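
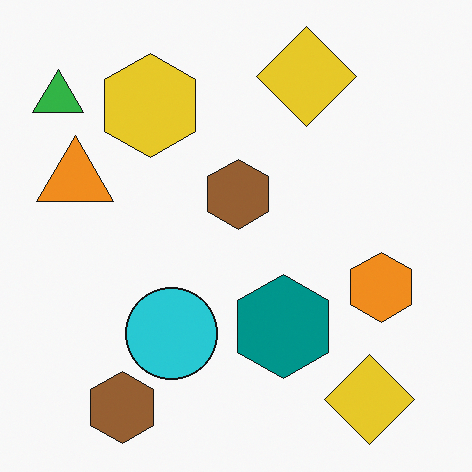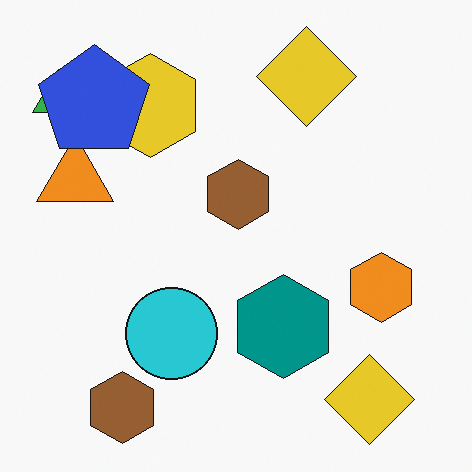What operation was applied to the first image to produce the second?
Overlaid with an additional blue pentagon.

A blue pentagon appears in the second image that is absent from the first.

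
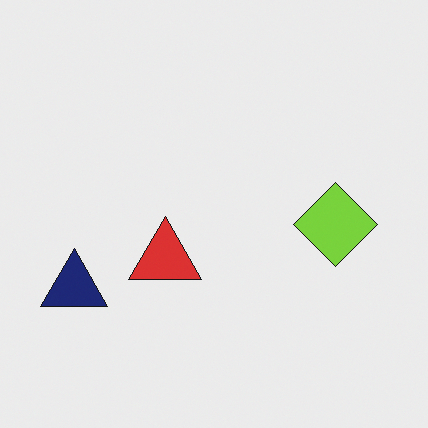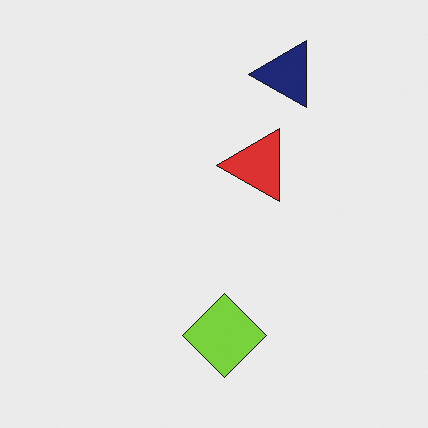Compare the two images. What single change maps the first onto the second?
Transposed (reflected across the top-left ↔ bottom-right diagonal).

Shapes have swapped their row and column positions — what was in the top-right is now in the bottom-left — a diagonal reflection.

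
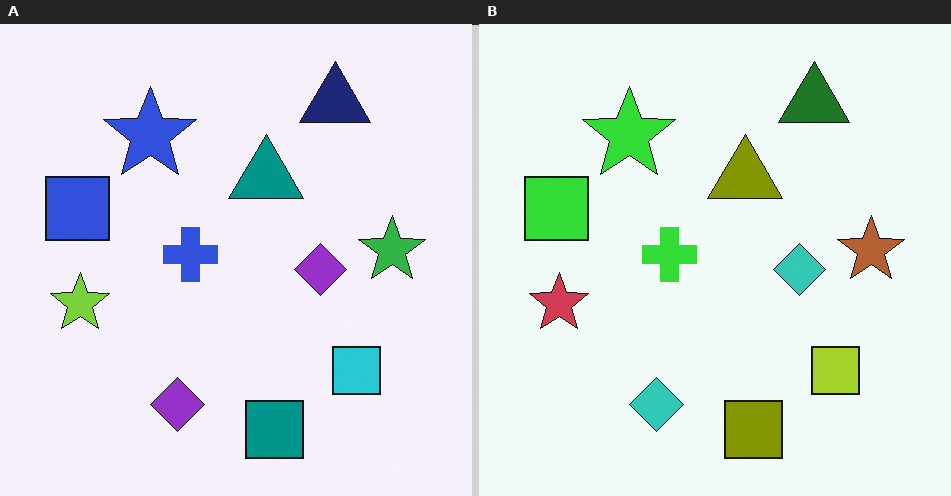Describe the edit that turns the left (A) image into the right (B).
The image was hue-shifted by a large amount.

Every shape's color has rotated by the same amount around the hue wheel — a uniform hue shift.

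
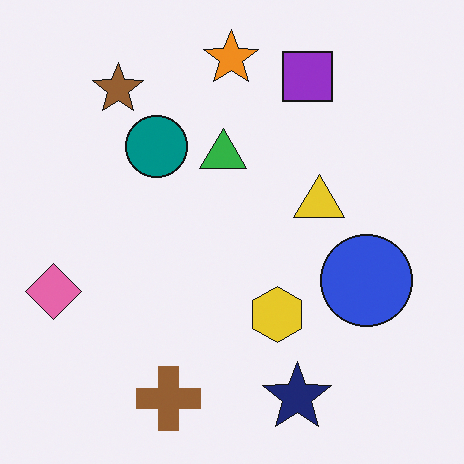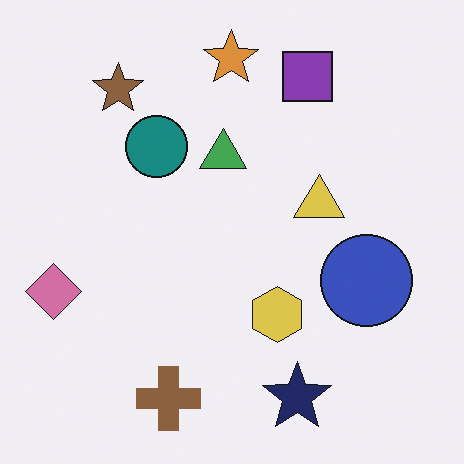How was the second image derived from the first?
The second image is the first slightly desaturated.

All colors are more muted and greyish — a global saturation change.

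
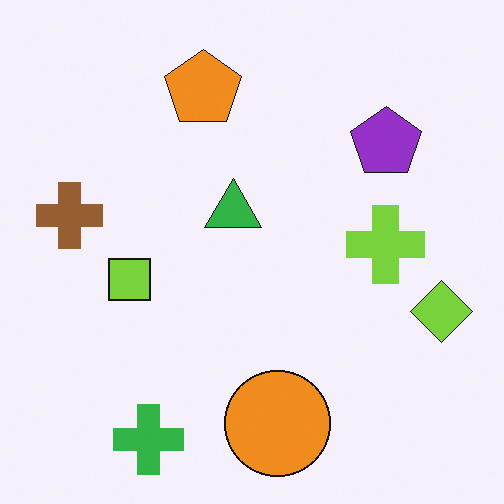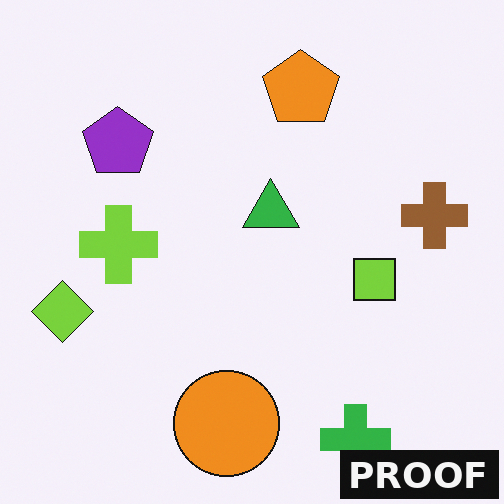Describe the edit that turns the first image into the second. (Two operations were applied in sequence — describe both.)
Flipped horizontally (left ↔ right), then watermarked with the text "PROOF" in the lower-right corner.

The lime diamond is in the right of the first image and the left of the second — shapes on opposite sides of the vertical midline have swapped in a mirror flip. A dark label reading "PROOF" appears in the lower-right corner.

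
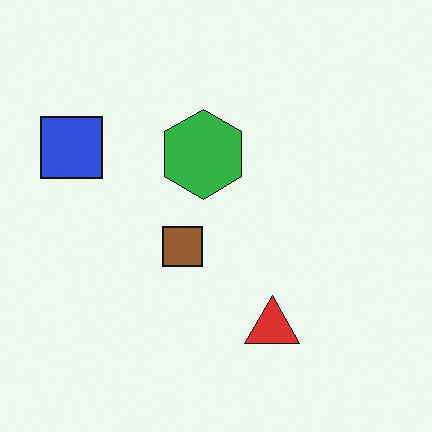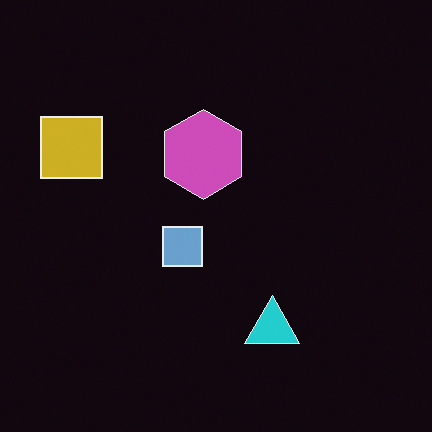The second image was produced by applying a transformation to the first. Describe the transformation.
The second image is the first color-inverted (negative).

The light background has become dark and every shape's color is its complement — a photographic negative.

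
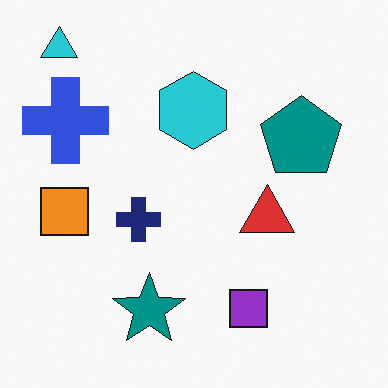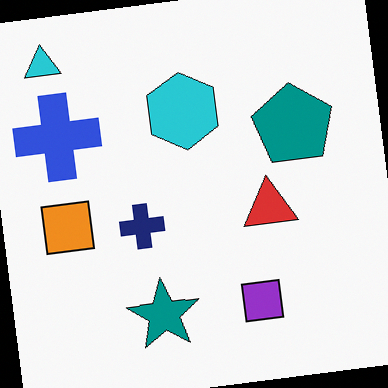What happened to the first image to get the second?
The transformation is: rotated counter-clockwise by a small amount.

Every shape is tilted by the same angle and the image corners show triangular fill wedges — a whole-image rotation by a non-right angle.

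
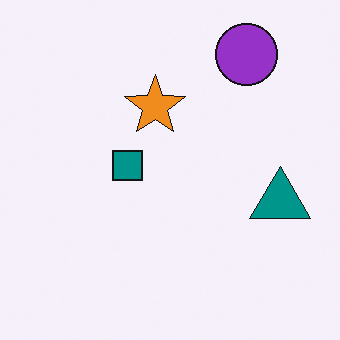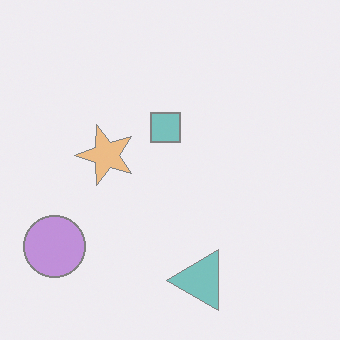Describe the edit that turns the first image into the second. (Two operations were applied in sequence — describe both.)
Washed out (contrast reduced), then transposed (reflected across the top-left ↔ bottom-right diagonal).

Tones are pushed toward mid-grey across the whole image — a global contrast change. Shapes have swapped their row and column positions — what was in the top-right is now in the bottom-left — a diagonal reflection.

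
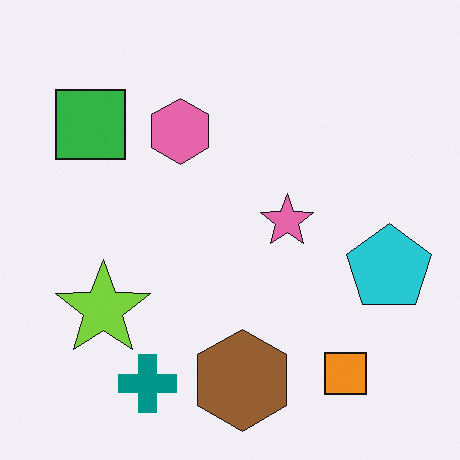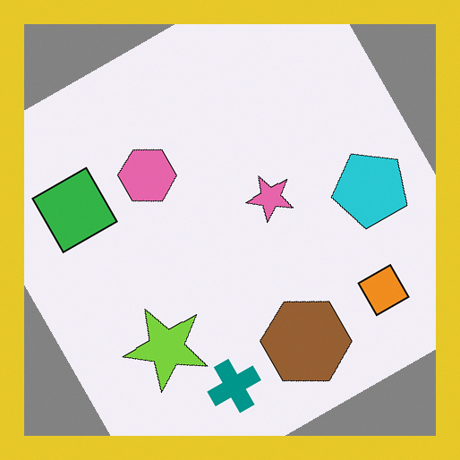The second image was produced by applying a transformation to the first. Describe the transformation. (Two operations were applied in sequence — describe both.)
The second image is the first rotated counter-clockwise by a moderate amount, then framed with a yellow border.

Every shape is tilted by the same angle and the image corners show triangular fill wedges — a whole-image rotation by a non-right angle. A solid yellow frame runs around the edge of the second image, with the content slightly shrunk inside it.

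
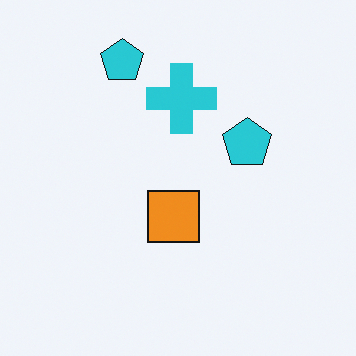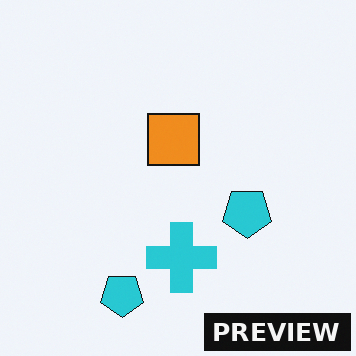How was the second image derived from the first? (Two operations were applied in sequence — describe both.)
It was flipped vertically (top ↔ bottom), then watermarked with the text "PREVIEW" in the lower-right corner.

The cyan cross is in the top of the first image and the bottom of the second — shapes on opposite sides of the horizontal midline have swapped in a mirror flip. A dark label reading "PREVIEW" appears in the lower-right corner.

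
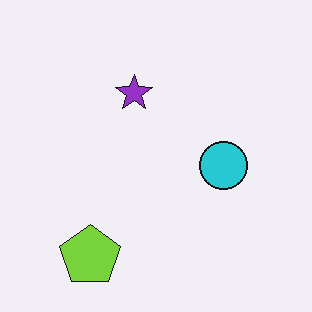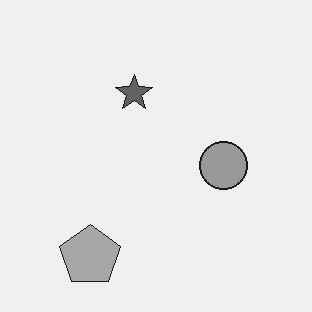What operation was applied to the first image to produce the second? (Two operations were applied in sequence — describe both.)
The transformation is: given moderate JPEG compression, then converted to grayscale.

Blocky 8×8 compression artifacts appear around shape edges and the flat background shows ringing — characteristic JPEG degradation. All color is removed — every shape is now a shade of grey.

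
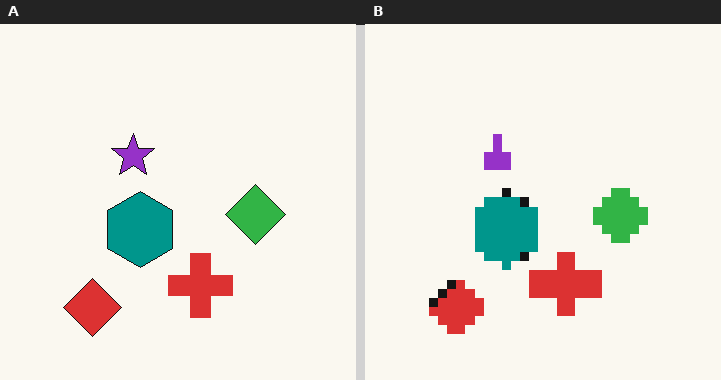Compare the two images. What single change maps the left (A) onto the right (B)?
Heavily pixelated into large blocks.

Shapes are reduced to large square blocks; fine edges and outlines are lost — a downscale-then-upscale (mosaic) effect.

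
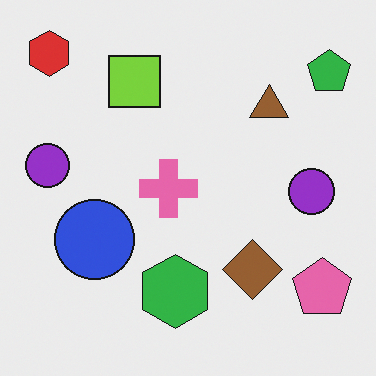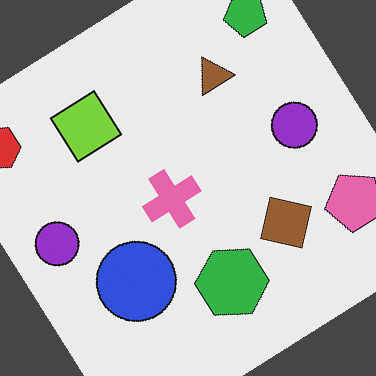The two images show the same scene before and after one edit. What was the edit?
The second image is the first rotated counter-clockwise by a large amount — several tens of degrees.

Every shape is tilted by the same angle and the image corners show triangular fill wedges — a whole-image rotation by a non-right angle.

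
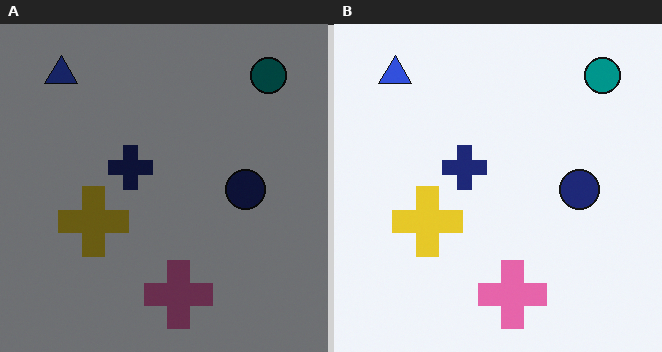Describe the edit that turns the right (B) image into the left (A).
The transformation is: substantially darkened.

Every pixel — background and shapes alike — is uniformly darkened.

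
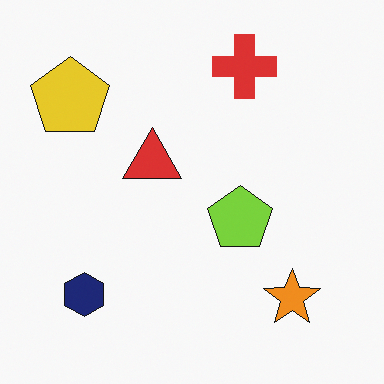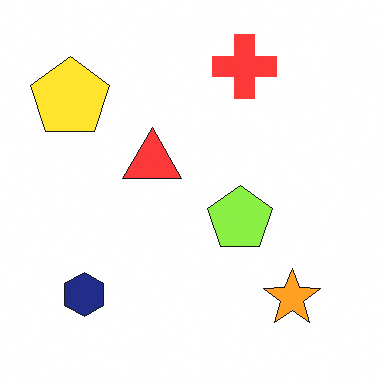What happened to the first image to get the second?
It was slightly brightened.

Every pixel — background and shapes alike — is uniformly brightened.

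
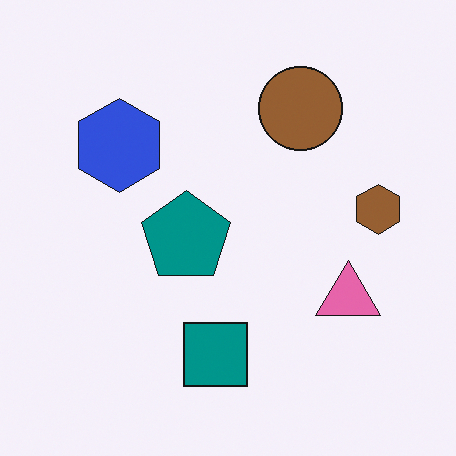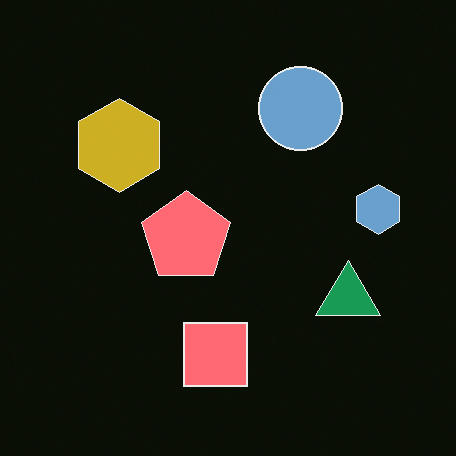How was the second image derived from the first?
The second image is the first color-inverted (negative).

The light background has become dark and every shape's color is its complement — a photographic negative.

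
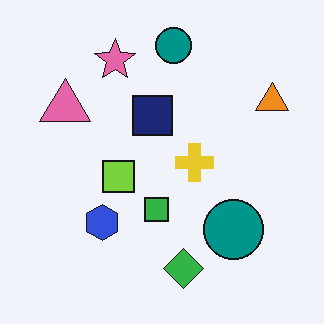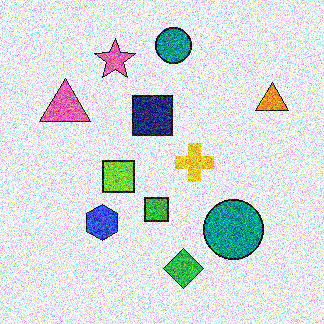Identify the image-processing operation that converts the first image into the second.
The image was degraded with strong gaussian noise.

Random speckle covers the whole image, including the flat background.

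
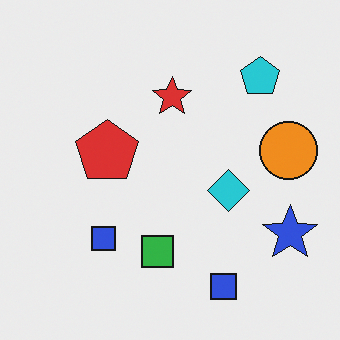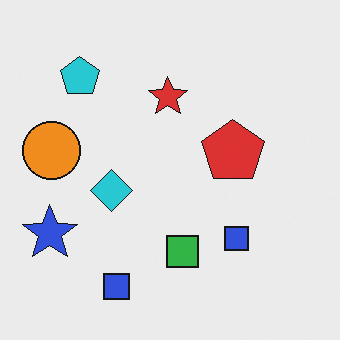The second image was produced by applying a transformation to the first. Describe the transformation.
The image was flipped horizontally (left ↔ right).

The blue star is in the bottom-right of the first image and the bottom-left of the second — shapes on opposite sides of the vertical midline have swapped in a mirror flip.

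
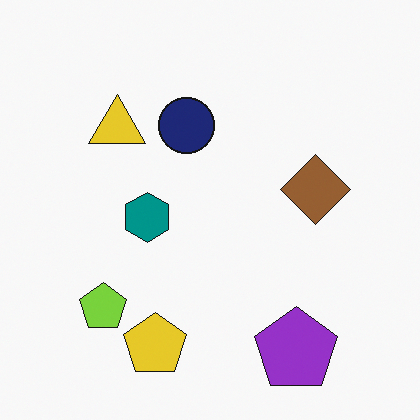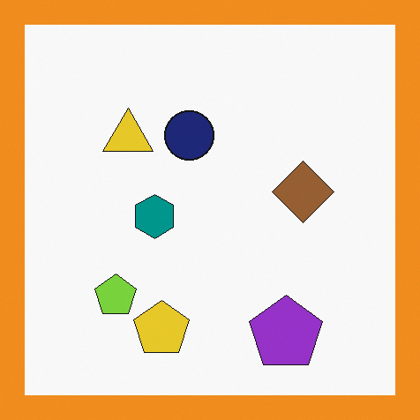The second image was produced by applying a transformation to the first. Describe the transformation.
Framed with a orange border.

A solid orange frame runs around the edge of the second image, with the content slightly shrunk inside it.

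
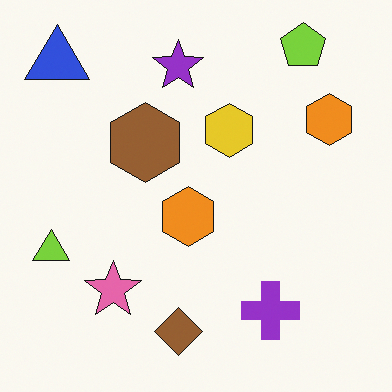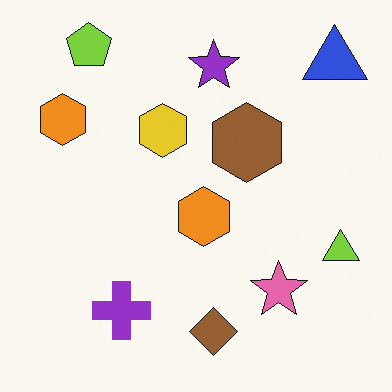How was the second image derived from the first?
This is the original image flipped horizontally (left ↔ right).

The lime triangle is in the left of the first image and the right of the second — shapes on opposite sides of the vertical midline have swapped in a mirror flip.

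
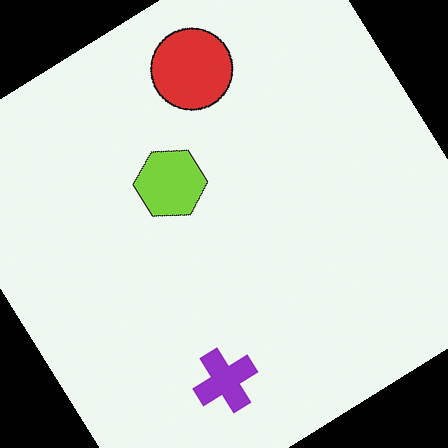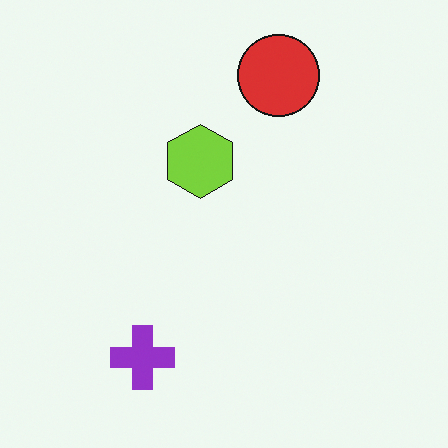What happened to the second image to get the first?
It was rotated counter-clockwise by a large amount — several tens of degrees.

Every shape is tilted by the same angle and the image corners show triangular fill wedges — a whole-image rotation by a non-right angle.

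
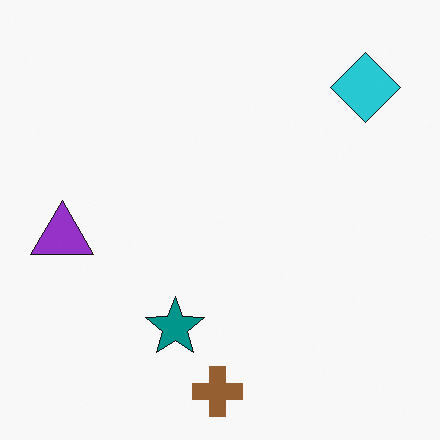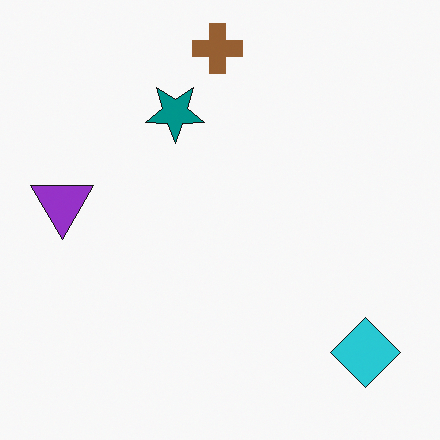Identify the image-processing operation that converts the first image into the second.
It was flipped vertically (top ↔ bottom).

The brown cross is in the bottom of the first image and the top of the second — shapes on opposite sides of the horizontal midline have swapped in a mirror flip.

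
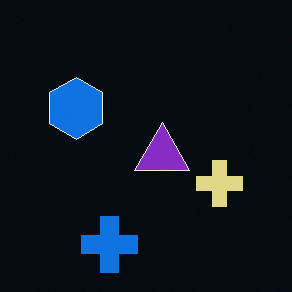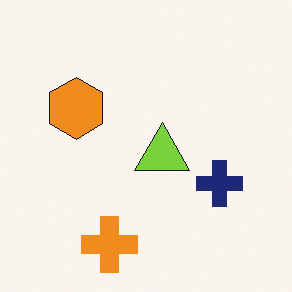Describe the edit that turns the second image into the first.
The transformation is: color-inverted (negative).

The light background has become dark and every shape's color is its complement — a photographic negative.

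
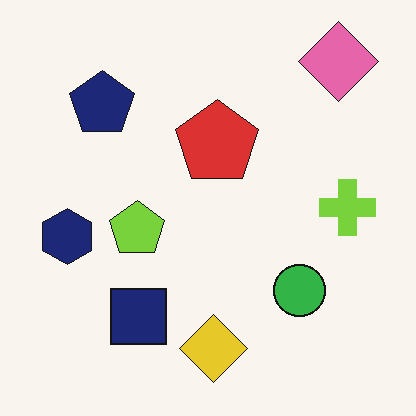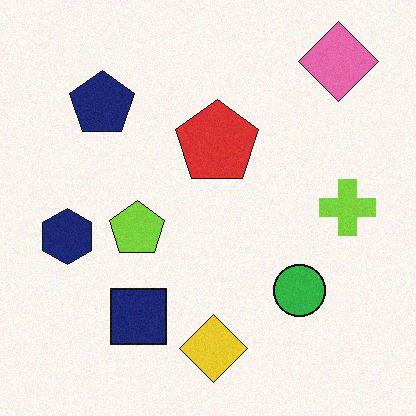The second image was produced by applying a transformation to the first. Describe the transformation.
It was degraded with subtle gaussian noise.

Random speckle covers the whole image, including the flat background.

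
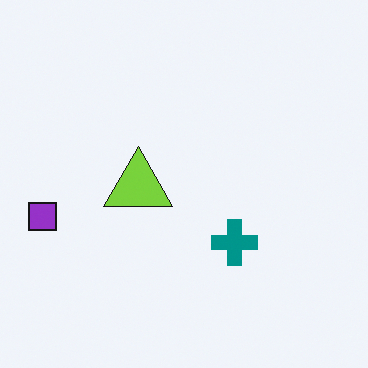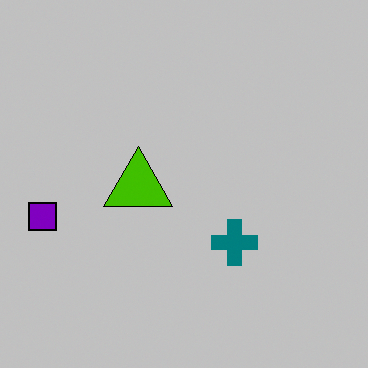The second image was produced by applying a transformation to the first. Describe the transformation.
The image was aggressively posterized.

Each flat color has snapped to a coarser quantized level — most visibly, the near-white background has dropped to a flat grey.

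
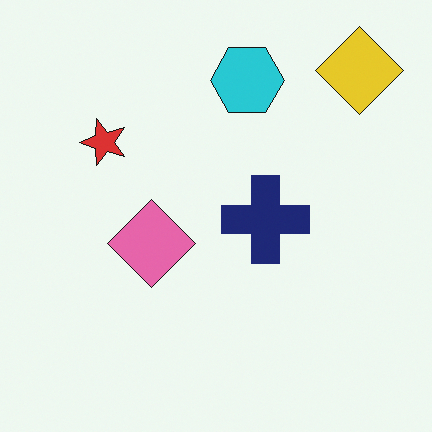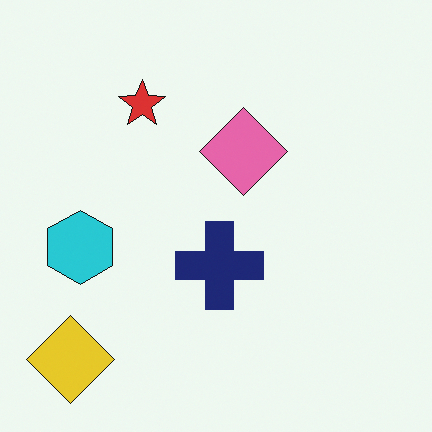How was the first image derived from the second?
Transposed (reflected across the top-left ↔ bottom-right diagonal).

Shapes have swapped their row and column positions — what was in the top-right is now in the bottom-left — a diagonal reflection.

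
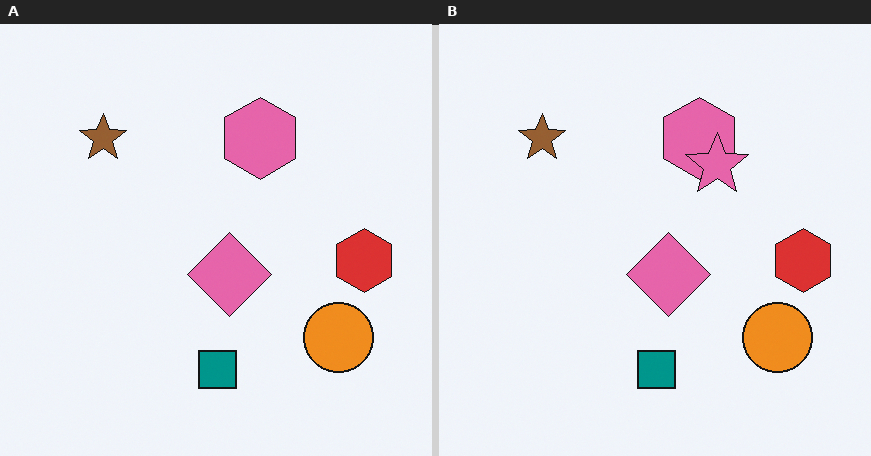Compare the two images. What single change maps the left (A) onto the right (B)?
Overlaid with an additional pink star.

A pink star appears in the right (B) image that is absent from the left (A).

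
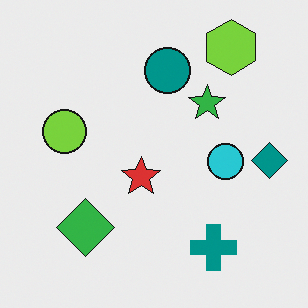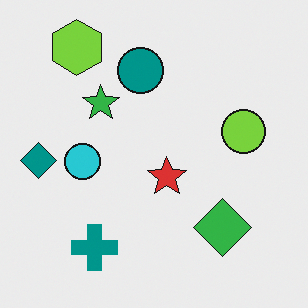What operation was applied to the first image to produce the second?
It was flipped horizontally (left ↔ right).

The teal diamond is in the right of the first image and the left of the second — shapes on opposite sides of the vertical midline have swapped in a mirror flip.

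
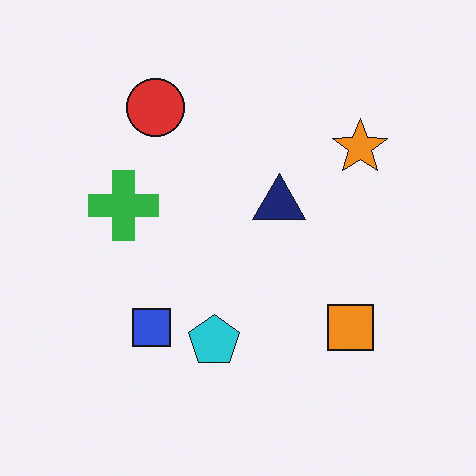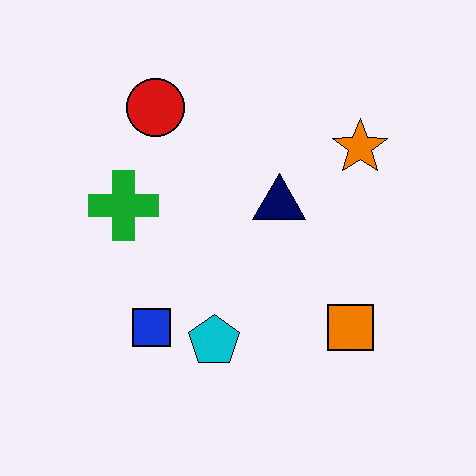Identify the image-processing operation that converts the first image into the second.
This is the original image given slightly increased contrast.

Tones are pushed away from mid-grey across the whole image — a global contrast change.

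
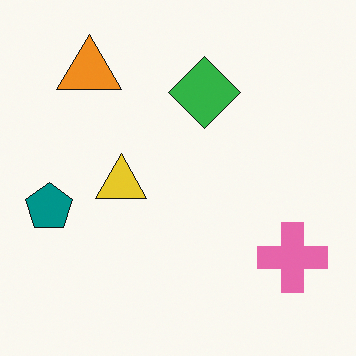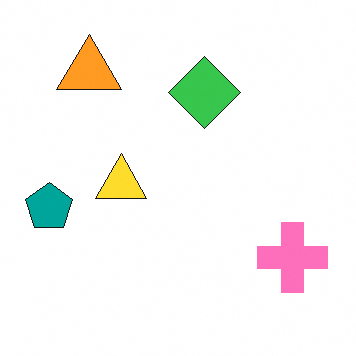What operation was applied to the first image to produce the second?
The second image is the first brightened a little.

Every pixel — background and shapes alike — is uniformly brightened.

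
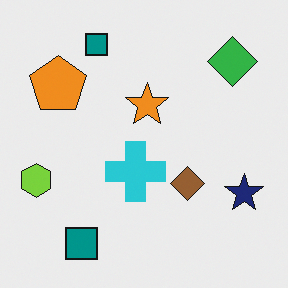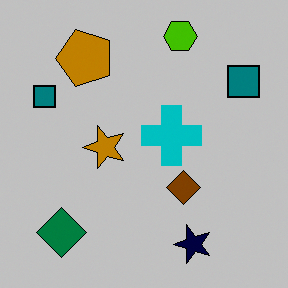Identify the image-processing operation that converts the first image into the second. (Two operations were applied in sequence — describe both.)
Aggressively posterized, then transposed (reflected across the top-left ↔ bottom-right diagonal).

Each flat color has snapped to a coarser quantized level — most visibly, the near-white background has dropped to a flat grey. Shapes have swapped their row and column positions — what was in the top-right is now in the bottom-left — a diagonal reflection.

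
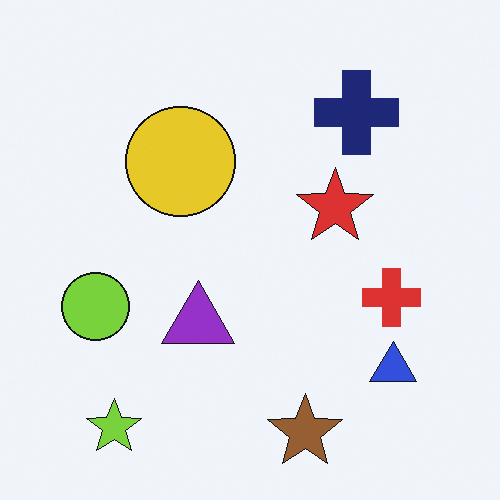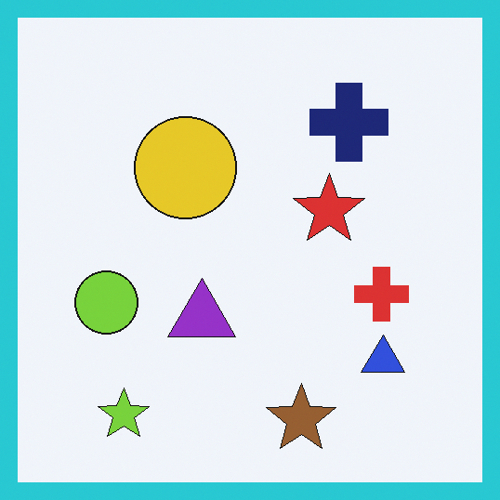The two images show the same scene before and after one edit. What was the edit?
It was framed with a cyan border.

A solid cyan frame runs around the edge of the second image, with the content slightly shrunk inside it.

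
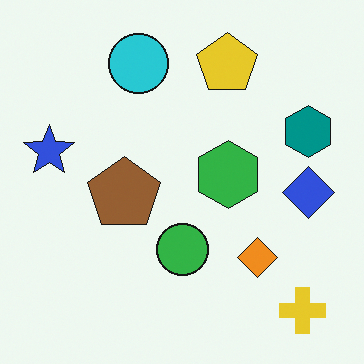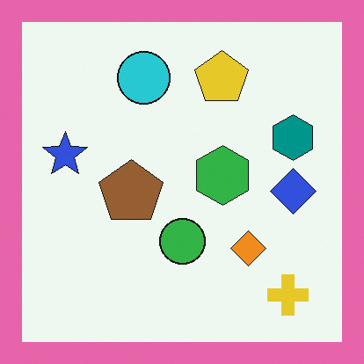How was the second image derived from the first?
The transformation is: framed with a pink border.

A solid pink frame runs around the edge of the second image, with the content slightly shrunk inside it.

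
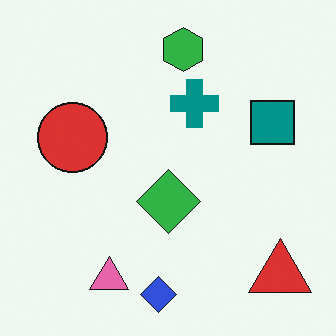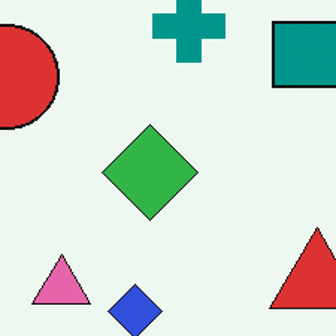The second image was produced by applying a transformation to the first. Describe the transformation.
It was cropped to a modestly smaller region and rescaled.

The visible shapes are larger and the field of view is narrower; shapes near the original edges may be partly or wholly outside the frame — a crop-and-rescale.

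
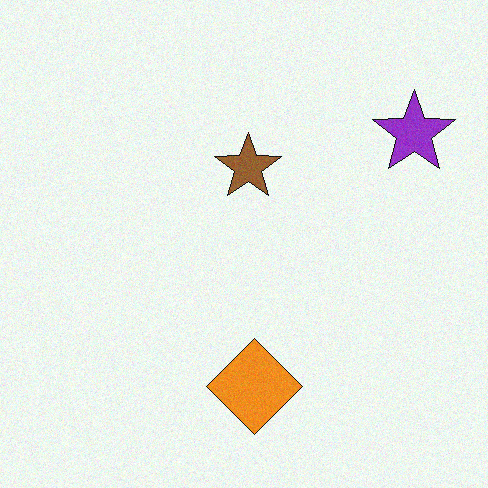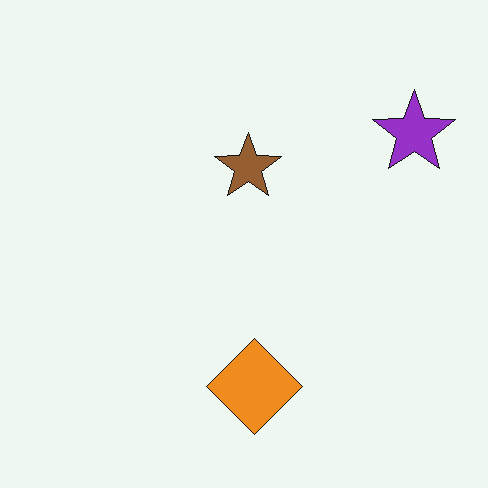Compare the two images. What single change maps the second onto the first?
The transformation is: degraded with a light layer of grain.

Random speckle covers the whole image, including the flat background.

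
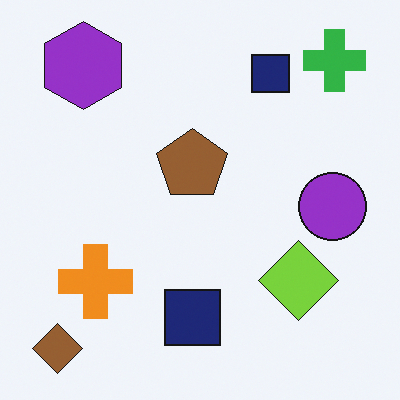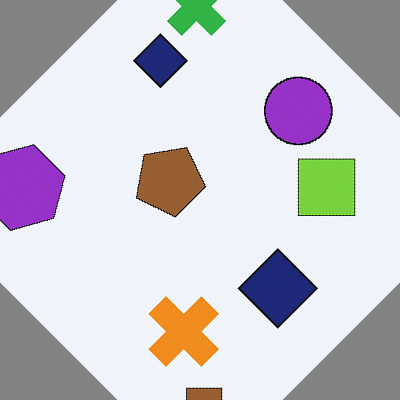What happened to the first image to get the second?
The second image is the first rotated counter-clockwise by a large amount — several tens of degrees.

Every shape is tilted by the same angle and the image corners show triangular fill wedges — a whole-image rotation by a non-right angle.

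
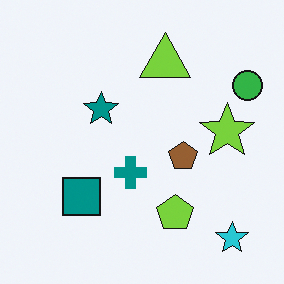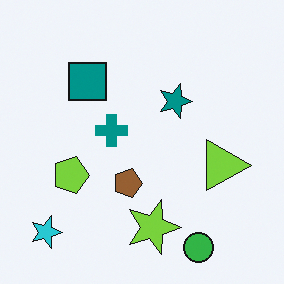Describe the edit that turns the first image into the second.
The image was rotated 90° clockwise.

The cyan star sits in the bottom-right of the first image and the bottom-left of the second — consistent with a whole-image 90° clockwise rotation.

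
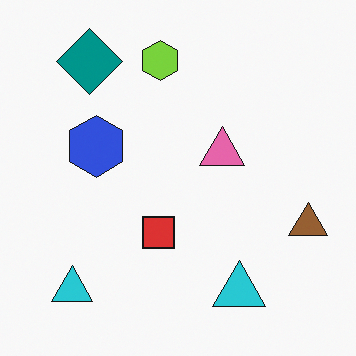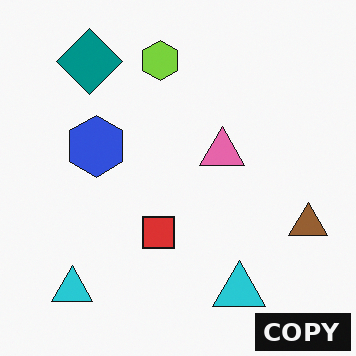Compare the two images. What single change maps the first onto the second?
The second image is the first watermarked with the text "COPY" in the lower-right corner.

A dark label reading "COPY" appears in the lower-right corner.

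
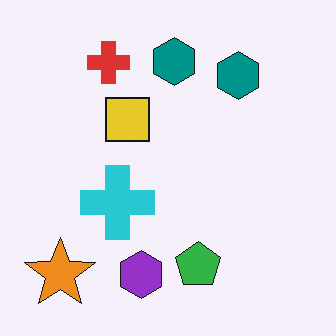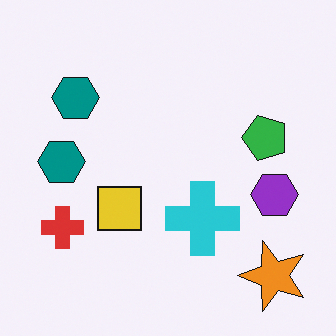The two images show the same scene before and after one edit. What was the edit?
It was rotated 90° counter-clockwise.

The orange star sits in the bottom-left of the first image and the bottom-right of the second — consistent with a whole-image 90° counter-clockwise rotation.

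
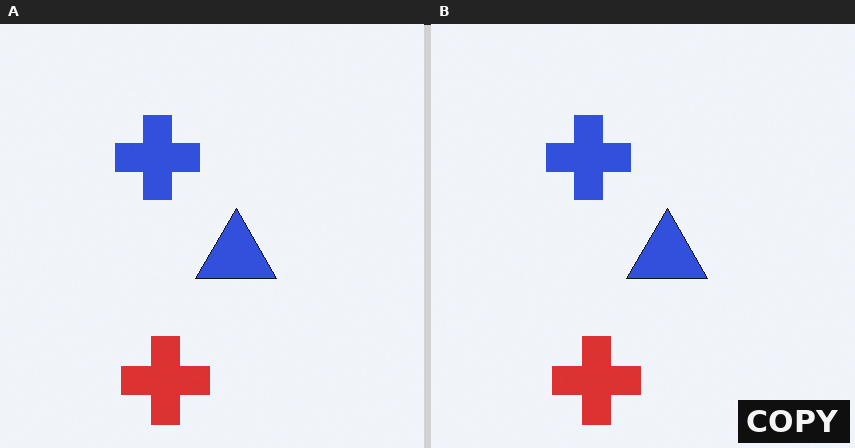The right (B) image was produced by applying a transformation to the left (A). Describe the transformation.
Watermarked with the text "COPY" in the lower-right corner.

A dark label reading "COPY" appears in the lower-right corner.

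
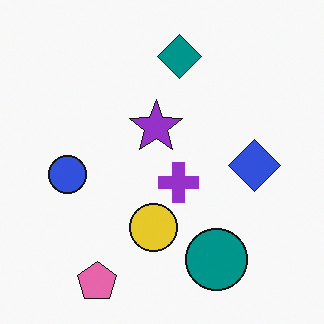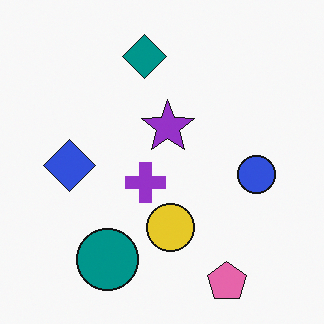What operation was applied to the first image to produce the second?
Flipped horizontally (left ↔ right).

The blue circle is in the left of the first image and the right of the second — shapes on opposite sides of the vertical midline have swapped in a mirror flip.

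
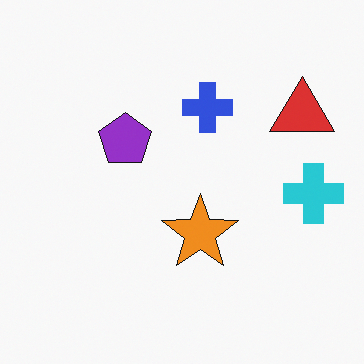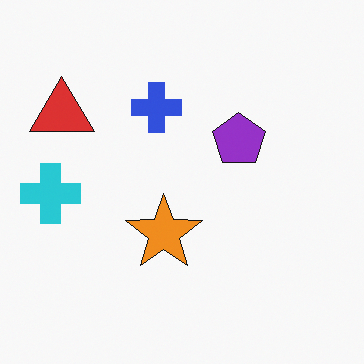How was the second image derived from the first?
The image was flipped horizontally (left ↔ right).

The cyan cross is in the right of the first image and the left of the second — shapes on opposite sides of the vertical midline have swapped in a mirror flip.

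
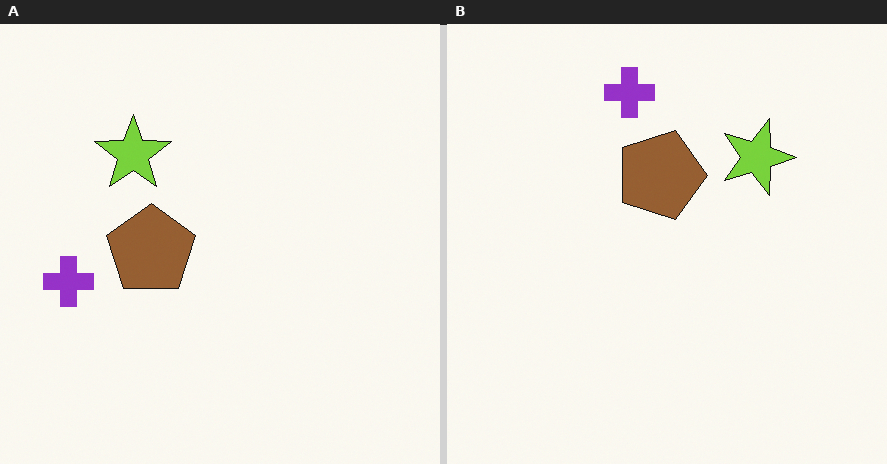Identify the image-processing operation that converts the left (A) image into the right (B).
It was rotated 90° clockwise.

The purple cross sits in the left of the left (A) image and the top of the right (B) — consistent with a whole-image 90° clockwise rotation.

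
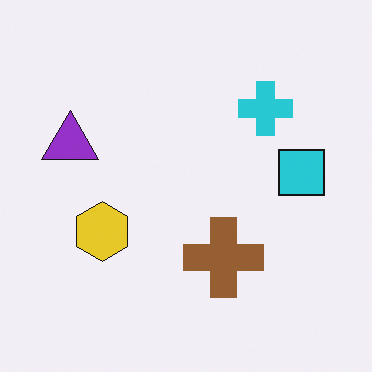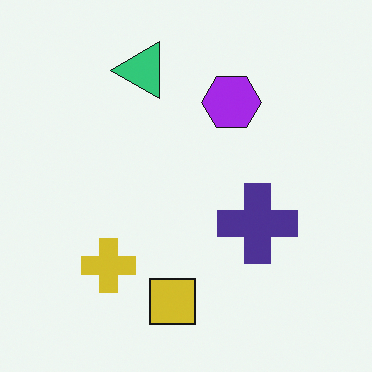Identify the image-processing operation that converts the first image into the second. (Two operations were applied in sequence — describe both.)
The transformation is: transposed (reflected across the top-left ↔ bottom-right diagonal), then hue-shifted by a large amount.

Shapes have swapped their row and column positions — what was in the top-right is now in the bottom-left — a diagonal reflection. Every shape's color has rotated by the same amount around the hue wheel — a uniform hue shift.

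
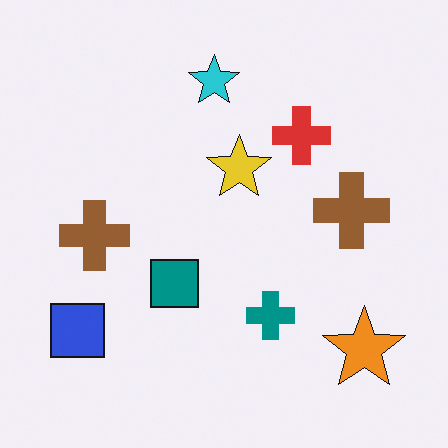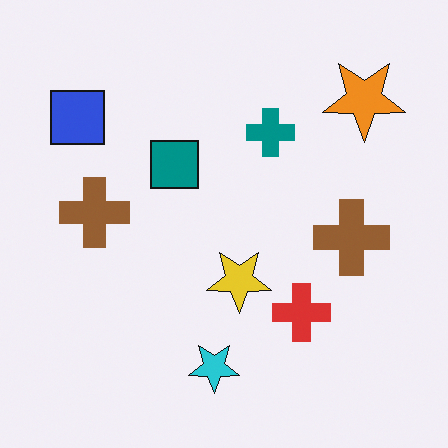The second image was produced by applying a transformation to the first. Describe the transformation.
This is the original image flipped vertically (top ↔ bottom).

The cyan star is in the top of the first image and the bottom of the second — shapes on opposite sides of the horizontal midline have swapped in a mirror flip.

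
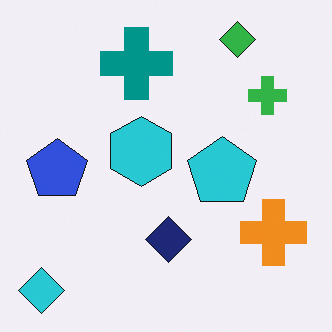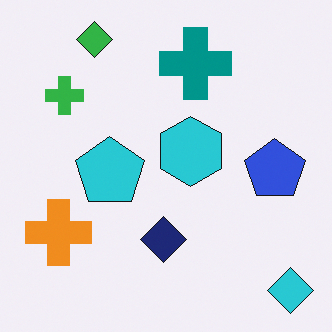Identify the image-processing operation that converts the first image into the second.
This is the original image flipped horizontally (left ↔ right).

The cyan diamond is in the bottom-left of the first image and the bottom-right of the second — shapes on opposite sides of the vertical midline have swapped in a mirror flip.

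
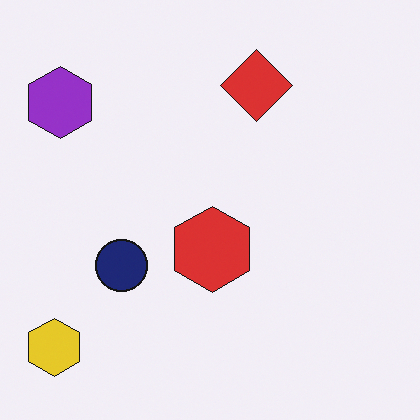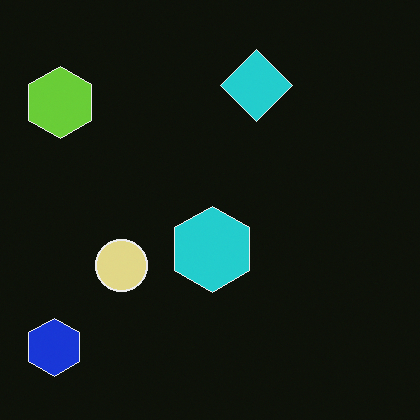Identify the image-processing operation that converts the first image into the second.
The transformation is: color-inverted (negative).

The light background has become dark and every shape's color is its complement — a photographic negative.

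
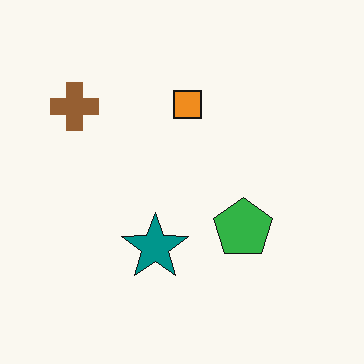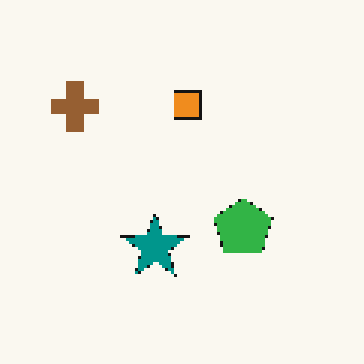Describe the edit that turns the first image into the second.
The image was mildly pixelated.

Shapes are reduced to large square blocks; fine edges and outlines are lost — a downscale-then-upscale (mosaic) effect.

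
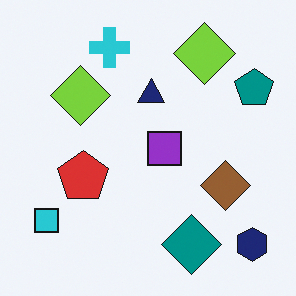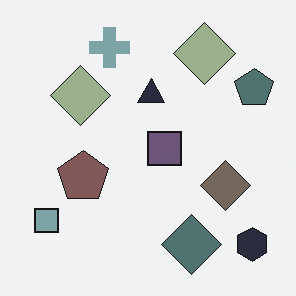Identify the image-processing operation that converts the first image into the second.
This is the original image made much more muted (saturation change).

All colors are more muted and greyish — a global saturation change.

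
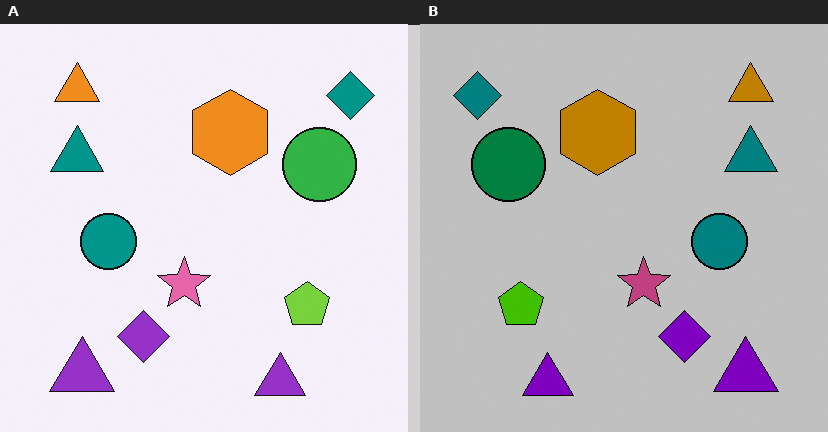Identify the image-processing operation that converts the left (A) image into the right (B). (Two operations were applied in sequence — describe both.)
The image was flipped horizontally (left ↔ right), then aggressively posterized.

The teal diamond is in the top-right of the left (A) image and the top-left of the right (B) — shapes on opposite sides of the vertical midline have swapped in a mirror flip. Each flat color has snapped to a coarser quantized level — most visibly, the near-white background has dropped to a flat grey.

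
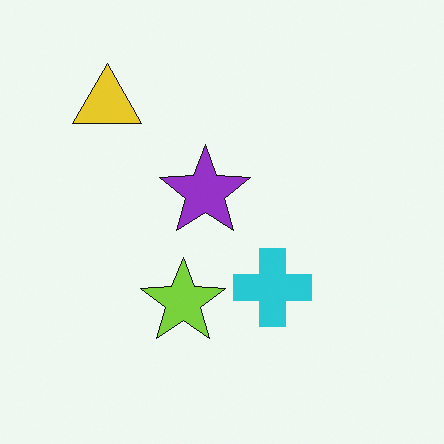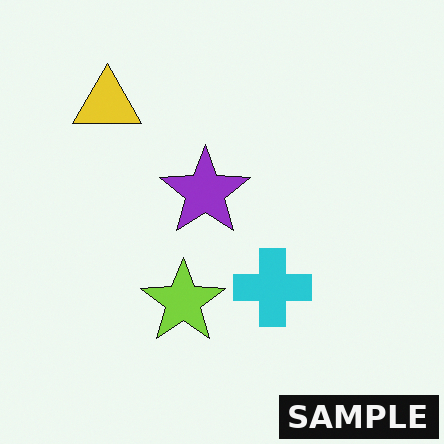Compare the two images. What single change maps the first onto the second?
The transformation is: watermarked with the text "SAMPLE" in the lower-right corner.

A dark label reading "SAMPLE" appears in the lower-right corner.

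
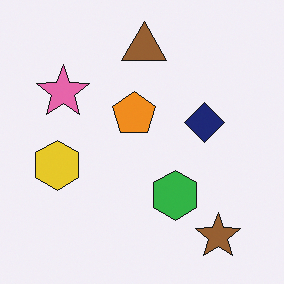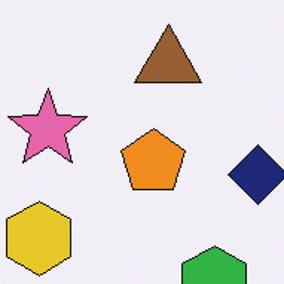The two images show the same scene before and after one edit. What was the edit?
This is the original image cropped to a modestly smaller region and rescaled.

The visible shapes are larger and the field of view is narrower; shapes near the original edges may be partly or wholly outside the frame — a crop-and-rescale.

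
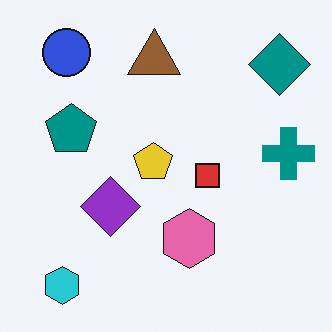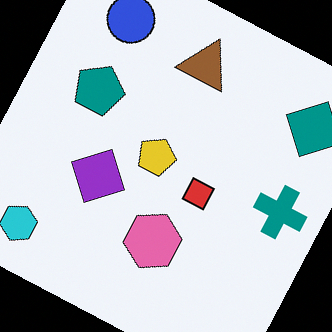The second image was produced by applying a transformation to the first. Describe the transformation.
It was rotated clockwise by a clearly visible amount.

Every shape is tilted by the same angle and the image corners show triangular fill wedges — a whole-image rotation by a non-right angle.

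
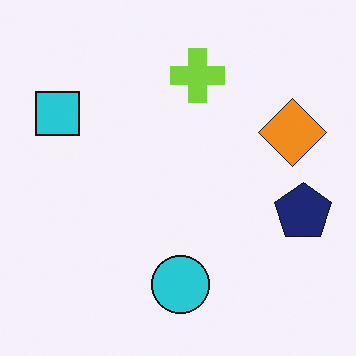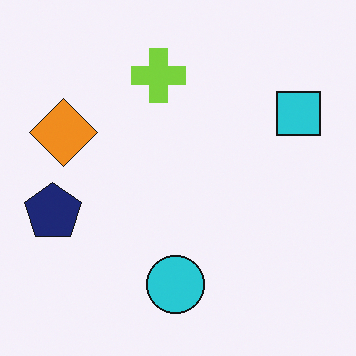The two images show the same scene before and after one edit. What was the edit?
It was flipped horizontally (left ↔ right).

The navy pentagon is in the right of the first image and the left of the second — shapes on opposite sides of the vertical midline have swapped in a mirror flip.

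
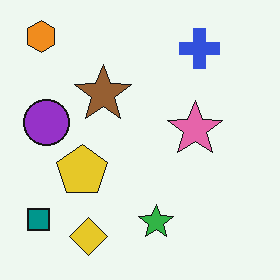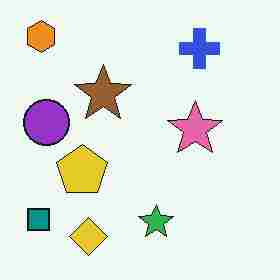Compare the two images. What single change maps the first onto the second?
This is the original image heavily JPEG-compressed with obvious blocking artifacts.

Blocky 8×8 compression artifacts appear around shape edges and the flat background shows ringing — characteristic JPEG degradation.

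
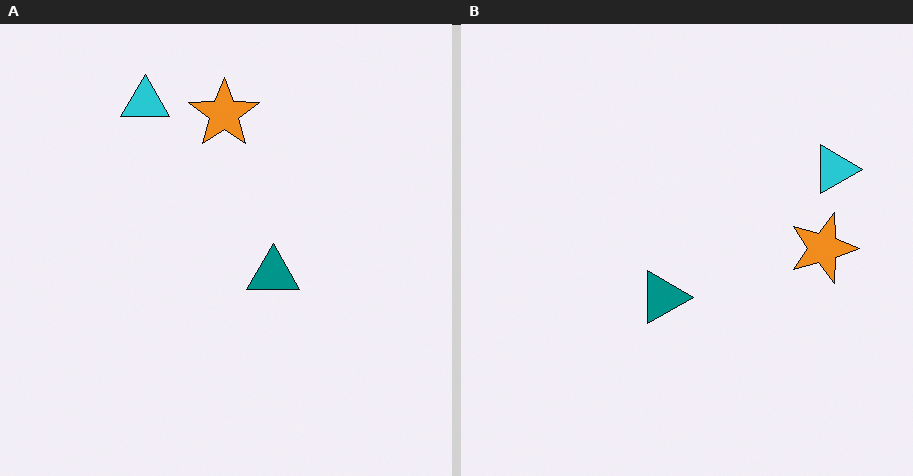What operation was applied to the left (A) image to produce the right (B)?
It was rotated 90° clockwise.

The cyan triangle sits in the top-left of the left (A) image and the top-right of the right (B) — consistent with a whole-image 90° clockwise rotation.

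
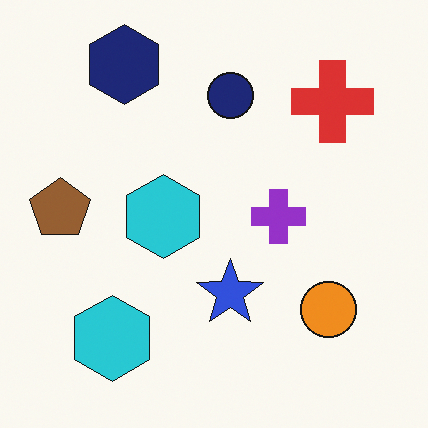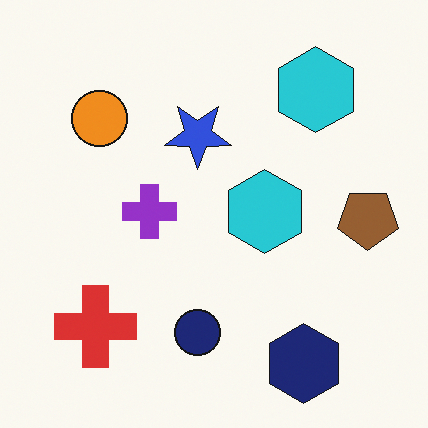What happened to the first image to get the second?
The image was rotated 180°.

The navy hexagon sits in the top-left of the first image and the bottom-right of the second — consistent with a whole-image 180° rotation.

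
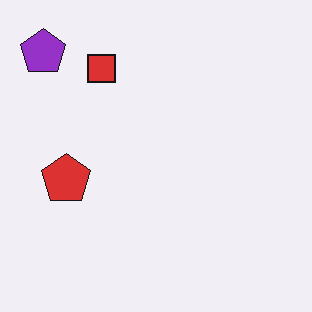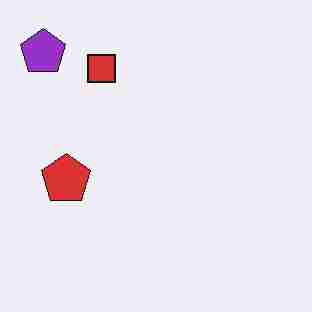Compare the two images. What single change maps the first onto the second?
The image was heavily JPEG-compressed with obvious blocking artifacts.

Blocky 8×8 compression artifacts appear around shape edges and the flat background shows ringing — characteristic JPEG degradation.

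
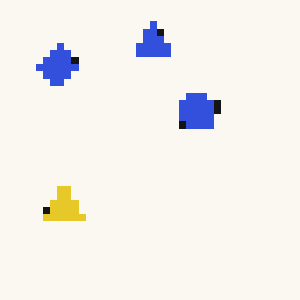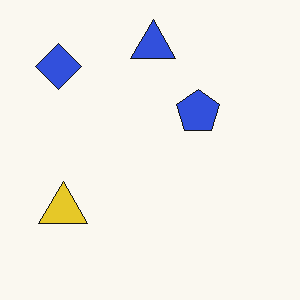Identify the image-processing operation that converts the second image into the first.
The transformation is: pixelated into visible square blocks.

Shapes are reduced to large square blocks; fine edges and outlines are lost — a downscale-then-upscale (mosaic) effect.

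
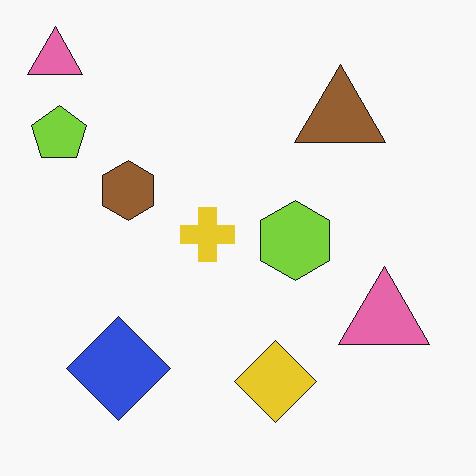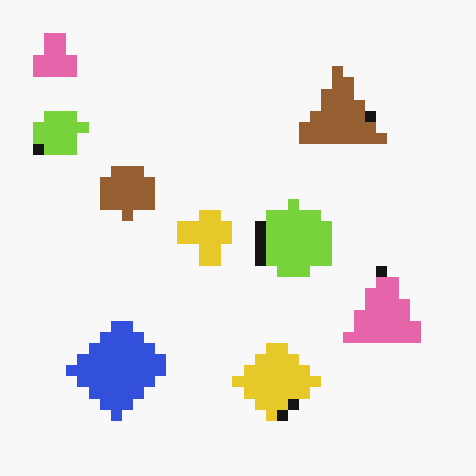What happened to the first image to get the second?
The image was heavily pixelated into large blocks.

Shapes are reduced to large square blocks; fine edges and outlines are lost — a downscale-then-upscale (mosaic) effect.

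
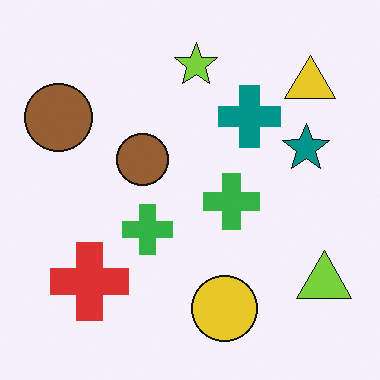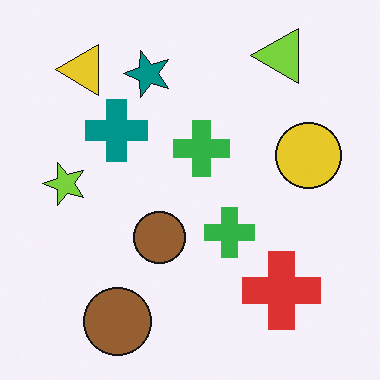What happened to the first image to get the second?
Rotated 90° counter-clockwise.

The lime triangle sits in the bottom-right of the first image and the top-right of the second — consistent with a whole-image 90° counter-clockwise rotation.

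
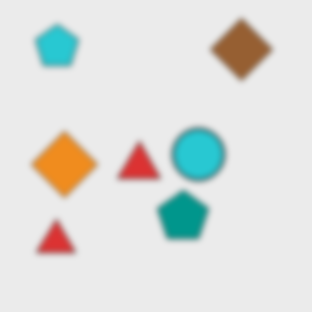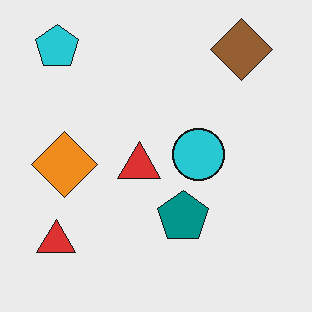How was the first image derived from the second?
The first image is the second moderately blurred.

Shape edges and outlines are uniformly softened across the whole image.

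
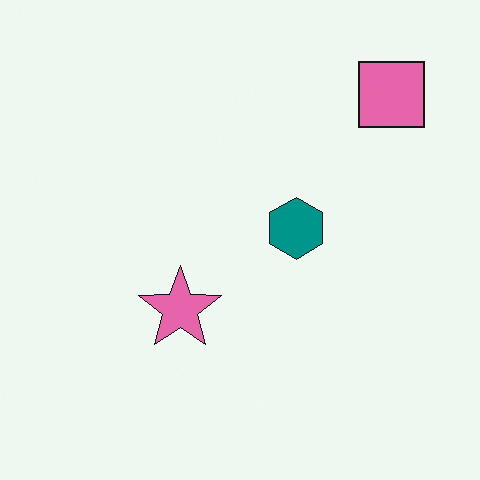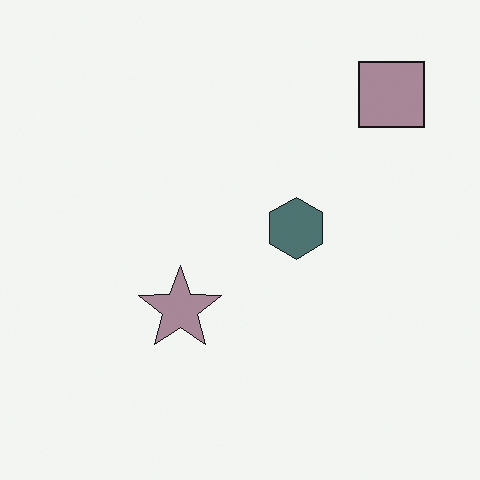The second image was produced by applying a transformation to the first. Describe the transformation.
It was made much more muted (saturation change).

All colors are more muted and greyish — a global saturation change.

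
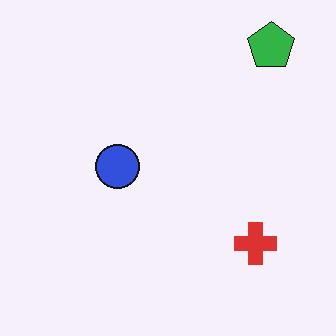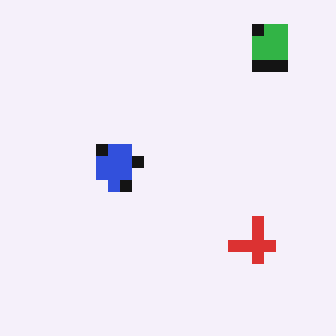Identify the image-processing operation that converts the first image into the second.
Coarsely pixelated.

Shapes are reduced to large square blocks; fine edges and outlines are lost — a downscale-then-upscale (mosaic) effect.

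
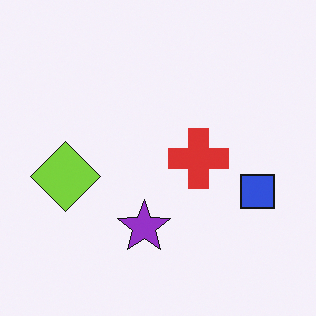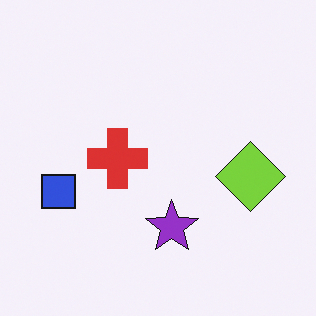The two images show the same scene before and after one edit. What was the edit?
It was flipped horizontally (left ↔ right).

The blue square is in the right of the first image and the left of the second — shapes on opposite sides of the vertical midline have swapped in a mirror flip.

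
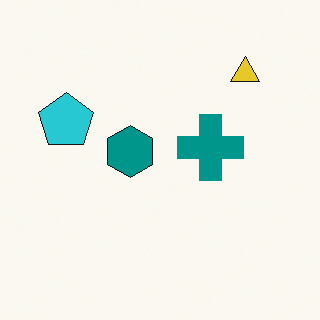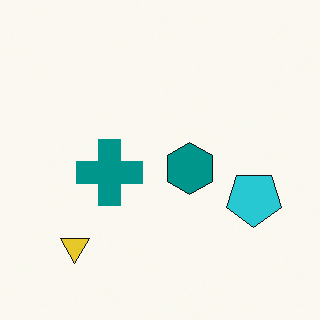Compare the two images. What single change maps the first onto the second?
The transformation is: rotated 180°.

The yellow triangle sits in the top-right of the first image and the bottom-left of the second — consistent with a whole-image 180° rotation.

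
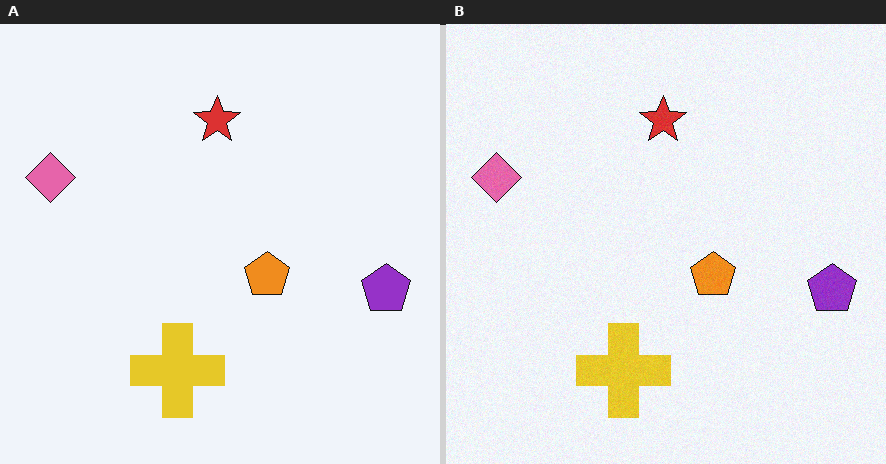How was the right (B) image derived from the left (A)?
The right (B) image is the left (A) degraded with a light layer of grain.

Random speckle covers the whole image, including the flat background.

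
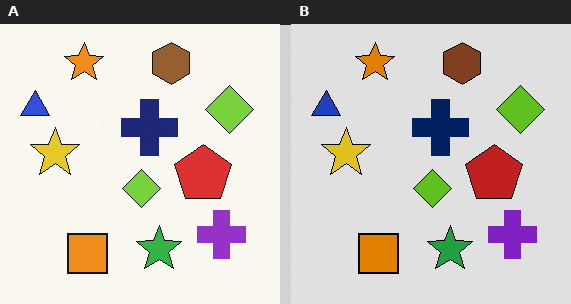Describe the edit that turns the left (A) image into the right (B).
Moderately posterized.

Each flat color has snapped to a coarser quantized level — most visibly, the near-white background has dropped to a flat grey.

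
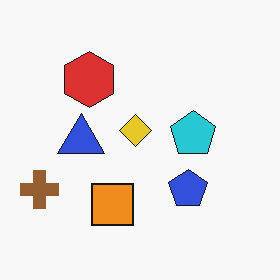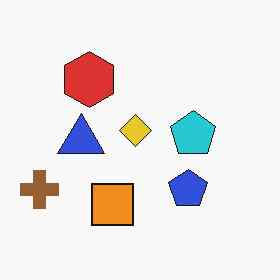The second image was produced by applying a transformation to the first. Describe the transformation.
The transformation is: JPEG-compressed with visible artifacts.

Blocky 8×8 compression artifacts appear around shape edges and the flat background shows ringing — characteristic JPEG degradation.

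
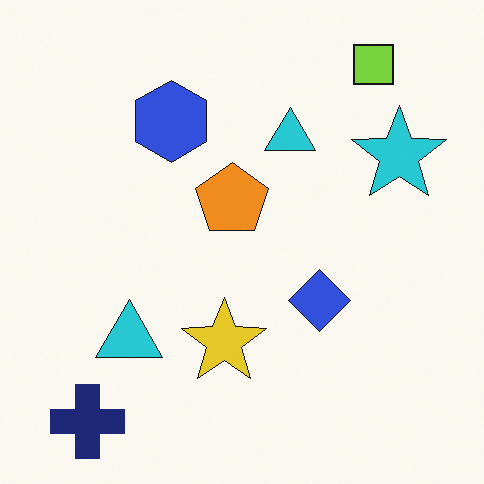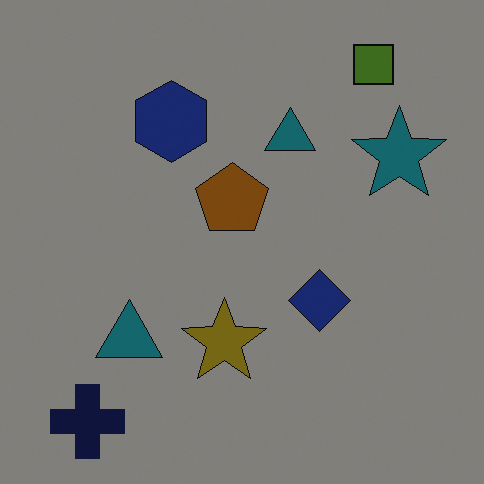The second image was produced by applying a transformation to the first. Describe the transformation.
This is the original image noticeably darkened.

Every pixel — background and shapes alike — is uniformly darkened.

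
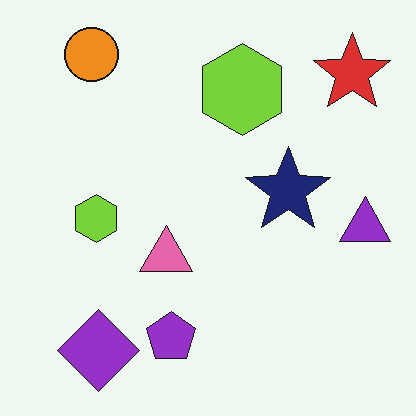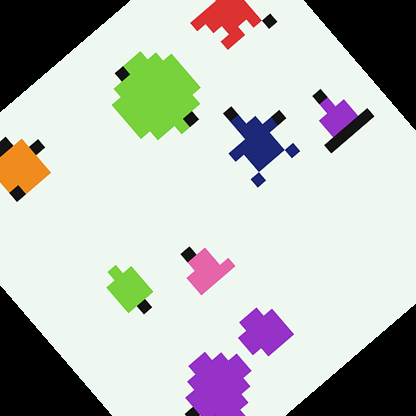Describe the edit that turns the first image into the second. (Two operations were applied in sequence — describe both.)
It was heavily pixelated into large blocks, then rotated counter-clockwise by a large amount — several tens of degrees.

Shapes are reduced to large square blocks; fine edges and outlines are lost — a downscale-then-upscale (mosaic) effect. Every shape is tilted by the same angle and the image corners show triangular fill wedges — a whole-image rotation by a non-right angle.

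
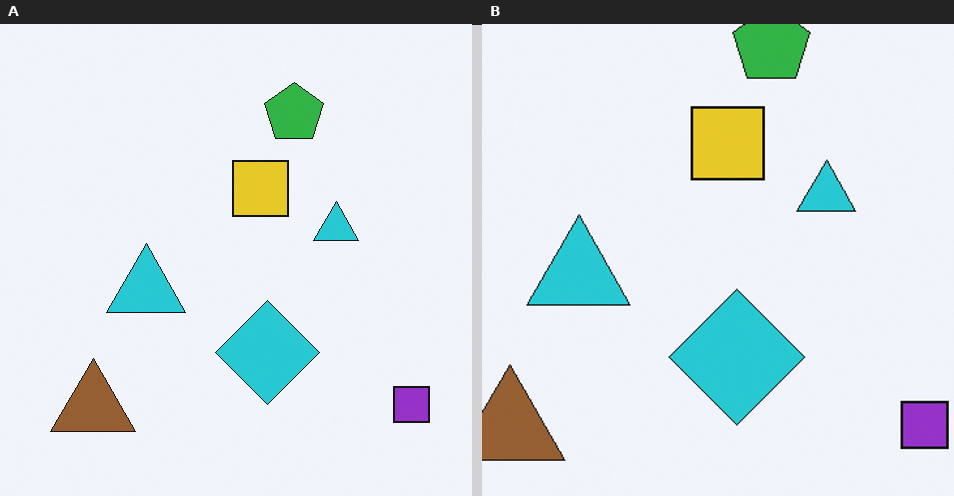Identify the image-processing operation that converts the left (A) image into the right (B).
Cropped slightly and scaled back up.

The visible shapes are larger and the field of view is narrower; shapes near the original edges may be partly or wholly outside the frame — a crop-and-rescale.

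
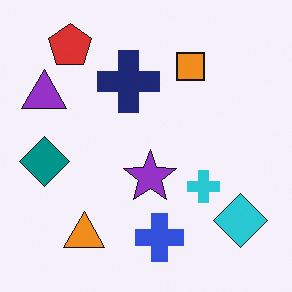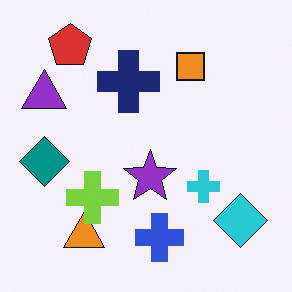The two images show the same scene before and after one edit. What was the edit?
The image was overlaid with an additional lime cross.

A lime cross appears in the second image that is absent from the first.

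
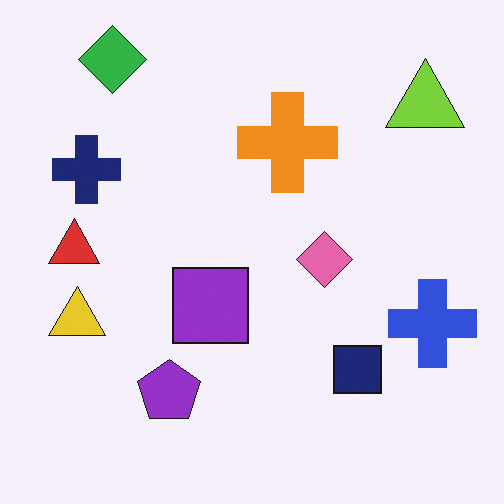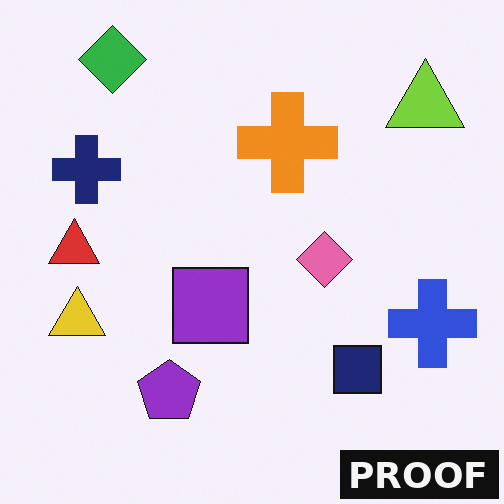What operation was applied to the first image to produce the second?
It was watermarked with the text "PROOF" in the lower-right corner.

A dark label reading "PROOF" appears in the lower-right corner.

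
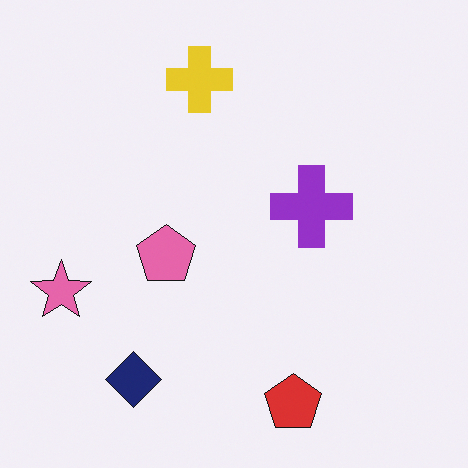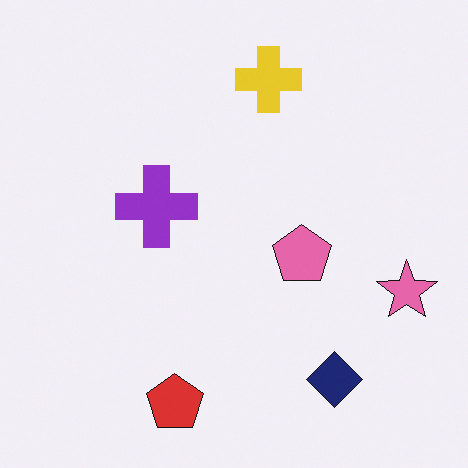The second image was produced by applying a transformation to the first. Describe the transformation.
It was flipped horizontally (left ↔ right).

The pink star is in the left of the first image and the right of the second — shapes on opposite sides of the vertical midline have swapped in a mirror flip.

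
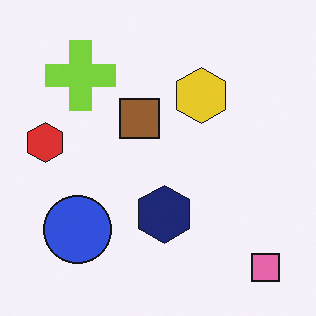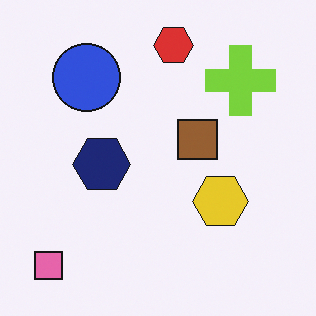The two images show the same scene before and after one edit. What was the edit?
This is the original image rotated 90° clockwise.

The pink square sits in the bottom-right of the first image and the bottom-left of the second — consistent with a whole-image 90° clockwise rotation.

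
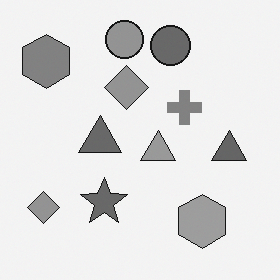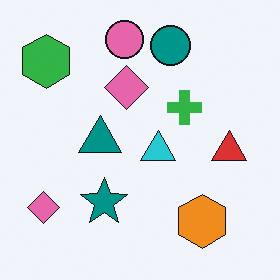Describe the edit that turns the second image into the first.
It was converted to grayscale.

All color is removed — every shape is now a shade of grey.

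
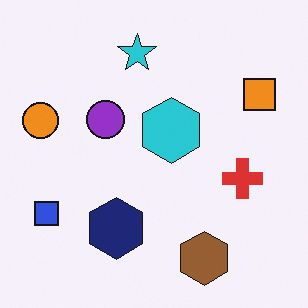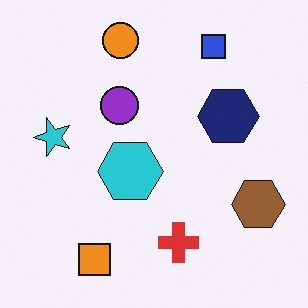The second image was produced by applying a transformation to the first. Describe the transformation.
The image was transposed (reflected across the top-left ↔ bottom-right diagonal).

Shapes have swapped their row and column positions — what was in the top-right is now in the bottom-left — a diagonal reflection.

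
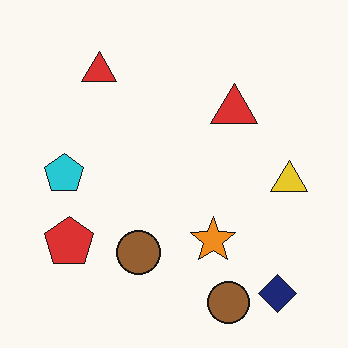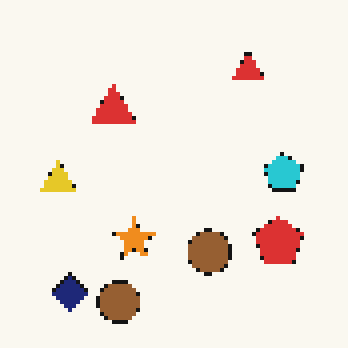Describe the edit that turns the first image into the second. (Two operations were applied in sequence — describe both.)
The second image is the first flipped horizontally (left ↔ right), then mildly pixelated.

The yellow triangle is in the right of the first image and the left of the second — shapes on opposite sides of the vertical midline have swapped in a mirror flip. Shapes are reduced to large square blocks; fine edges and outlines are lost — a downscale-then-upscale (mosaic) effect.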